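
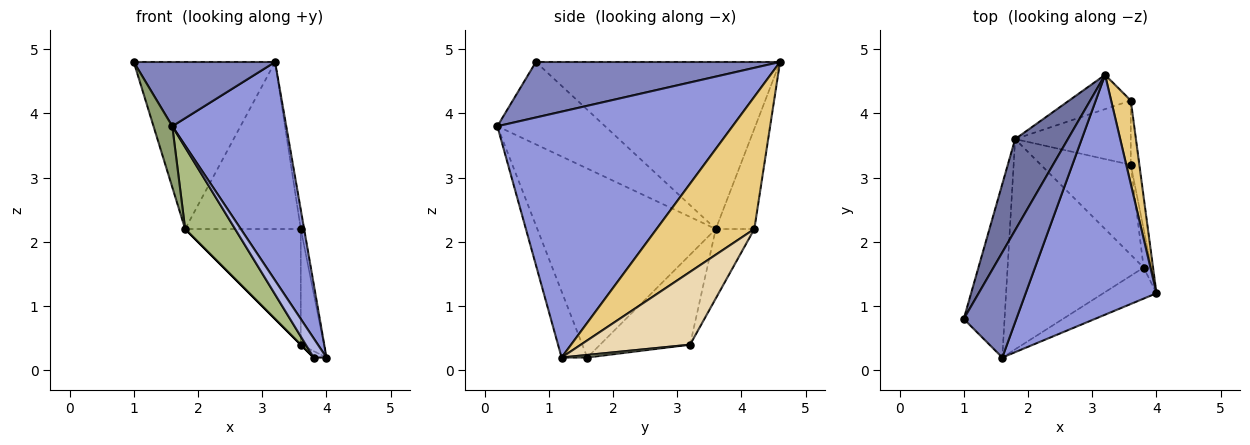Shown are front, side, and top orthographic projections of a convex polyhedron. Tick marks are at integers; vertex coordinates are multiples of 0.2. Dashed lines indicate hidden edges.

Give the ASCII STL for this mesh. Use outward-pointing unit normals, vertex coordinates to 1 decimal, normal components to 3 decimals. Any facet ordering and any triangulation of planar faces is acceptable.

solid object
 facet normal -0.835 0.483 0.264
  outer loop
   vertex 1.8 3.6 2.2
   vertex 1.0 0.8 4.8
   vertex 3.2 4.6 4.8
  endloop
 endfacet
 facet normal 0.669 -0.387 0.634
  outer loop
   vertex 1.6 0.2 3.8
   vertex 3.2 4.6 4.8
   vertex 1.0 0.8 4.8
  endloop
 endfacet
 facet normal 0.812 -0.393 0.432
  outer loop
   vertex 1.6 0.2 3.8
   vertex 4.0 1.2 0.2
   vertex 3.2 4.6 4.8
  endloop
 endfacet
 facet normal -0.726 -0.363 -0.585
  outer loop
   vertex 1.6 0.2 3.8
   vertex 3.8 1.6 0.2
   vertex 4.0 1.2 0.2
  endloop
 endfacet
 facet normal -0.885 -0.154 -0.439
  outer loop
   vertex 1.6 0.2 3.8
   vertex 1.0 0.8 4.8
   vertex 1.8 3.6 2.2
  endloop
 endfacet
 facet normal -0.791 -0.222 -0.570
  outer loop
   vertex 1.6 0.2 3.8
   vertex 1.8 3.6 2.2
   vertex 3.8 1.6 0.2
  endloop
 endfacet
 facet normal -0.707 0.000 -0.707
  outer loop
   vertex 3.6 3.2 0.4
   vertex 3.8 1.6 0.2
   vertex 1.8 3.6 2.2
  endloop
 endfacet
 facet normal 0.312 0.156 -0.937
  outer loop
   vertex 3.6 3.2 0.4
   vertex 4.0 1.2 0.2
   vertex 3.8 1.6 0.2
  endloop
 endfacet
 facet normal -0.310 0.931 -0.191
  outer loop
   vertex 3.6 4.2 2.2
   vertex 1.8 3.6 2.2
   vertex 3.2 4.6 4.8
  endloop
 endfacet
 facet normal -0.280 0.839 -0.466
  outer loop
   vertex 3.6 4.2 2.2
   vertex 3.6 3.2 0.4
   vertex 1.8 3.6 2.2
  endloop
 endfacet
 facet normal 0.989 0.034 0.147
  outer loop
   vertex 3.6 4.2 2.2
   vertex 3.2 4.6 4.8
   vertex 4.0 1.2 0.2
  endloop
 endfacet
 facet normal 0.972 0.206 -0.114
  outer loop
   vertex 3.6 4.2 2.2
   vertex 4.0 1.2 0.2
   vertex 3.6 3.2 0.4
  endloop
 endfacet
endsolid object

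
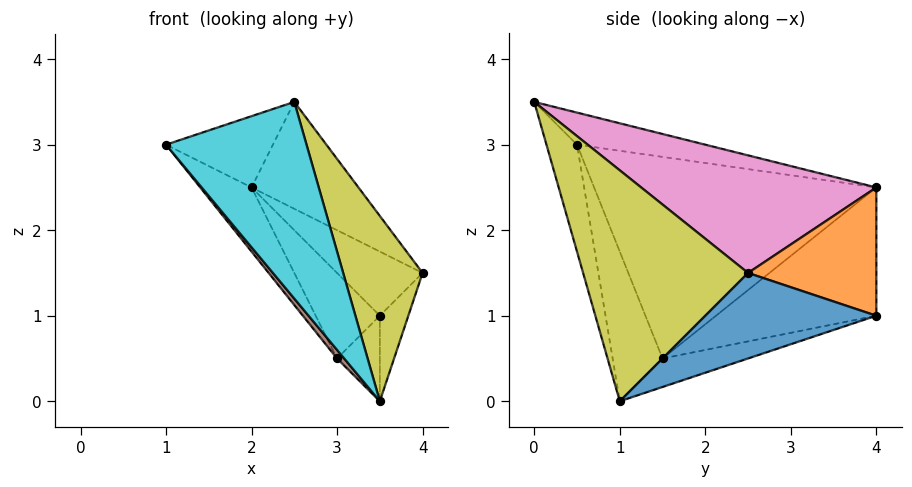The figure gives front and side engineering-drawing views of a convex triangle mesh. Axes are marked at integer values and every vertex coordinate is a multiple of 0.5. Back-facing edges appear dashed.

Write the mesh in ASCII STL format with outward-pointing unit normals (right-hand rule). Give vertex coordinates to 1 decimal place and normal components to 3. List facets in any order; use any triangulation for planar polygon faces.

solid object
 facet normal 0.885 0.147 -0.442
  outer loop
   vertex 3.5 1.0 0.0
   vertex 3.5 4.0 1.0
   vertex 4.0 2.5 1.5
  endloop
 endfacet
 facet normal 0.640 0.426 0.640
  outer loop
   vertex 2.0 4.0 2.5
   vertex 4.0 2.5 1.5
   vertex 3.5 4.0 1.0
  endloop
 endfacet
 facet normal -0.535 0.267 -0.802
  outer loop
   vertex 3.0 1.5 0.5
   vertex 3.5 4.0 1.0
   vertex 3.5 1.0 0.0
  endloop
 endfacet
 facet normal -0.680 0.272 -0.680
  outer loop
   vertex 3.0 1.5 0.5
   vertex 2.0 4.0 2.5
   vertex 3.5 4.0 1.0
  endloop
 endfacet
 facet normal -0.800 0.145 -0.582
  outer loop
   vertex 3.0 1.5 0.5
   vertex 1.0 0.5 3.0
   vertex 2.0 4.0 2.5
  endloop
 endfacet
 facet normal -0.755 -0.108 -0.647
  outer loop
   vertex 3.0 1.5 0.5
   vertex 3.5 1.0 0.0
   vertex 1.0 0.5 3.0
  endloop
 endfacet
 facet normal 0.583 0.265 0.768
  outer loop
   vertex 2.5 0.0 3.5
   vertex 4.0 2.5 1.5
   vertex 2.0 4.0 2.5
  endloop
 endfacet
 facet normal -0.247 0.206 0.947
  outer loop
   vertex 2.5 0.0 3.5
   vertex 2.0 4.0 2.5
   vertex 1.0 0.5 3.0
  endloop
 endfacet
 facet normal 0.893 -0.430 0.132
  outer loop
   vertex 2.5 0.0 3.5
   vertex 3.5 1.0 0.0
   vertex 4.0 2.5 1.5
  endloop
 endfacet
 facet normal -0.201 -0.925 -0.322
  outer loop
   vertex 2.5 0.0 3.5
   vertex 1.0 0.5 3.0
   vertex 3.5 1.0 0.0
  endloop
 endfacet
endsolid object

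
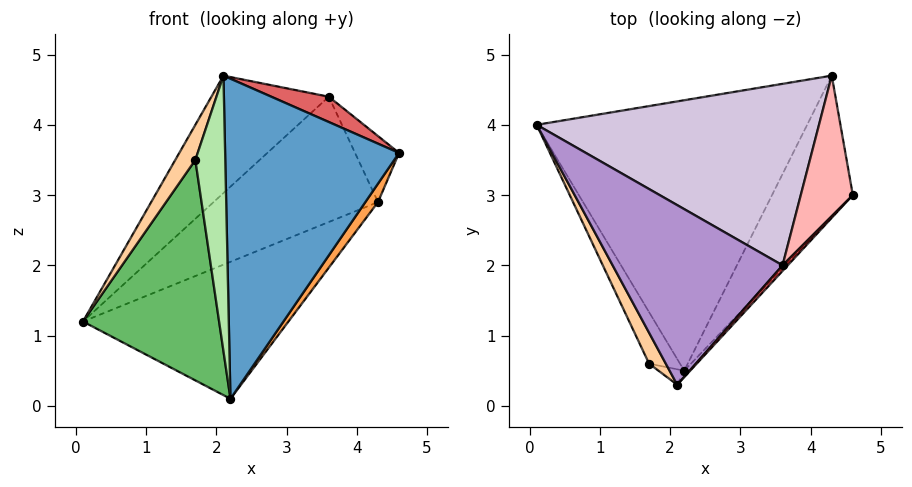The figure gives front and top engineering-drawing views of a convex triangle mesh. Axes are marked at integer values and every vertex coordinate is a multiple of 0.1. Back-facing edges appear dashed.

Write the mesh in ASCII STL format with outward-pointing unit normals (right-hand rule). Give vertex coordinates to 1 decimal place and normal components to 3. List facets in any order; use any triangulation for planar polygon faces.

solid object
 facet normal 0.731 -0.682 -0.014
  outer loop
   vertex 2.2 0.5 0.1
   vertex 4.6 3.0 3.6
   vertex 2.1 0.3 4.7
  endloop
 endfacet
 facet normal 0.275 0.434 -0.858
  outer loop
   vertex 4.3 4.7 2.9
   vertex 2.2 0.5 0.1
   vertex 0.1 4.0 1.2
  endloop
 endfacet
 facet normal 0.845 -0.069 -0.530
  outer loop
   vertex 4.3 4.7 2.9
   vertex 4.6 3.0 3.6
   vertex 2.2 0.5 0.1
  endloop
 endfacet
 facet normal -0.931 -0.275 0.242
  outer loop
   vertex 1.7 0.6 3.5
   vertex 2.1 0.3 4.7
   vertex 0.1 4.0 1.2
  endloop
 endfacet
 facet normal -0.867 -0.485 -0.113
  outer loop
   vertex 1.7 0.6 3.5
   vertex 0.1 4.0 1.2
   vertex 2.2 0.5 0.1
  endloop
 endfacet
 facet normal -0.502 -0.863 -0.048
  outer loop
   vertex 1.7 0.6 3.5
   vertex 2.2 0.5 0.1
   vertex 2.1 0.3 4.7
  endloop
 endfacet
 facet normal 0.755 -0.641 0.142
  outer loop
   vertex 3.6 2.0 4.4
   vertex 2.1 0.3 4.7
   vertex 4.6 3.0 3.6
  endloop
 endfacet
 facet normal 0.286 0.408 0.867
  outer loop
   vertex 3.6 2.0 4.4
   vertex 4.6 3.0 3.6
   vertex 4.3 4.7 2.9
  endloop
 endfacet
 facet normal -0.412 0.498 0.763
  outer loop
   vertex 3.6 2.0 4.4
   vertex 0.1 4.0 1.2
   vertex 2.1 0.3 4.7
  endloop
 endfacet
 facet normal -0.393 0.522 0.757
  outer loop
   vertex 3.6 2.0 4.4
   vertex 4.3 4.7 2.9
   vertex 0.1 4.0 1.2
  endloop
 endfacet
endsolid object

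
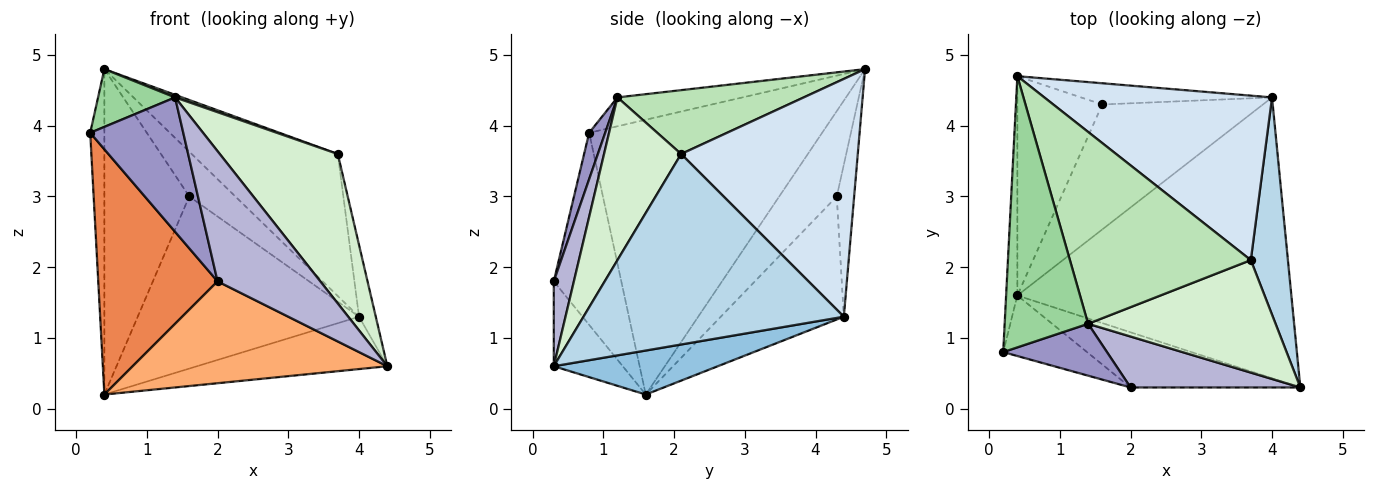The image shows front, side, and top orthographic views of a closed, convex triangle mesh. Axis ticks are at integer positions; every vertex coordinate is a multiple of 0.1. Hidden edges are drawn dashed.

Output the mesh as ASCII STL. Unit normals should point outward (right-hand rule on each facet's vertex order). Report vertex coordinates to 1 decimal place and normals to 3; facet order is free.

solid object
 facet normal -0.997 0.061 -0.041
  outer loop
   vertex 0.4 1.6 0.2
   vertex 0.2 0.8 3.9
   vertex 0.4 4.7 4.8
  endloop
 endfacet
 facet normal 0.156 0.181 -0.971
  outer loop
   vertex 4.0 4.4 1.3
   vertex 4.4 0.3 0.6
   vertex 0.4 1.6 0.2
  endloop
 endfacet
 facet normal 0.980 0.063 0.191
  outer loop
   vertex 3.7 2.1 3.6
   vertex 4.4 0.3 0.6
   vertex 4.0 4.4 1.3
  endloop
 endfacet
 facet normal 0.620 0.513 0.594
  outer loop
   vertex 3.7 2.1 3.6
   vertex 4.0 4.4 1.3
   vertex 0.4 4.7 4.8
  endloop
 endfacet
 facet normal -0.481 -0.851 -0.210
  outer loop
   vertex 2.0 0.3 1.8
   vertex 0.2 0.8 3.9
   vertex 0.4 1.6 0.2
  endloop
 endfacet
 facet normal -0.232 -0.855 -0.463
  outer loop
   vertex 2.0 0.3 1.8
   vertex 0.4 1.6 0.2
   vertex 4.4 0.3 0.6
  endloop
 endfacet
 facet normal -0.490 0.723 -0.487
  outer loop
   vertex 1.6 4.3 3.0
   vertex 0.4 1.6 0.2
   vertex 0.4 4.7 4.8
  endloop
 endfacet
 facet normal -0.323 0.855 -0.405
  outer loop
   vertex 1.6 4.3 3.0
   vertex 0.4 4.7 4.8
   vertex 4.0 4.4 1.3
  endloop
 endfacet
 facet normal -0.410 0.738 -0.536
  outer loop
   vertex 1.6 4.3 3.0
   vertex 4.0 4.4 1.3
   vertex 0.4 1.6 0.2
  endloop
 endfacet
 facet normal -0.320 -0.197 0.927
  outer loop
   vertex 1.4 1.2 4.4
   vertex 0.4 4.7 4.8
   vertex 0.2 0.8 3.9
  endloop
 endfacet
 facet normal 0.333 -0.013 0.943
  outer loop
   vertex 1.4 1.2 4.4
   vertex 3.7 2.1 3.6
   vertex 0.4 4.7 4.8
  endloop
 endfacet
 facet normal 0.463 -0.708 0.533
  outer loop
   vertex 1.4 1.2 4.4
   vertex 4.4 0.3 0.6
   vertex 3.7 2.1 3.6
  endloop
 endfacet
 facet normal 0.159 -0.921 0.356
  outer loop
   vertex 1.4 1.2 4.4
   vertex 0.2 0.8 3.9
   vertex 2.0 0.3 1.8
  endloop
 endfacet
 facet normal 0.179 -0.916 0.358
  outer loop
   vertex 1.4 1.2 4.4
   vertex 2.0 0.3 1.8
   vertex 4.4 0.3 0.6
  endloop
 endfacet
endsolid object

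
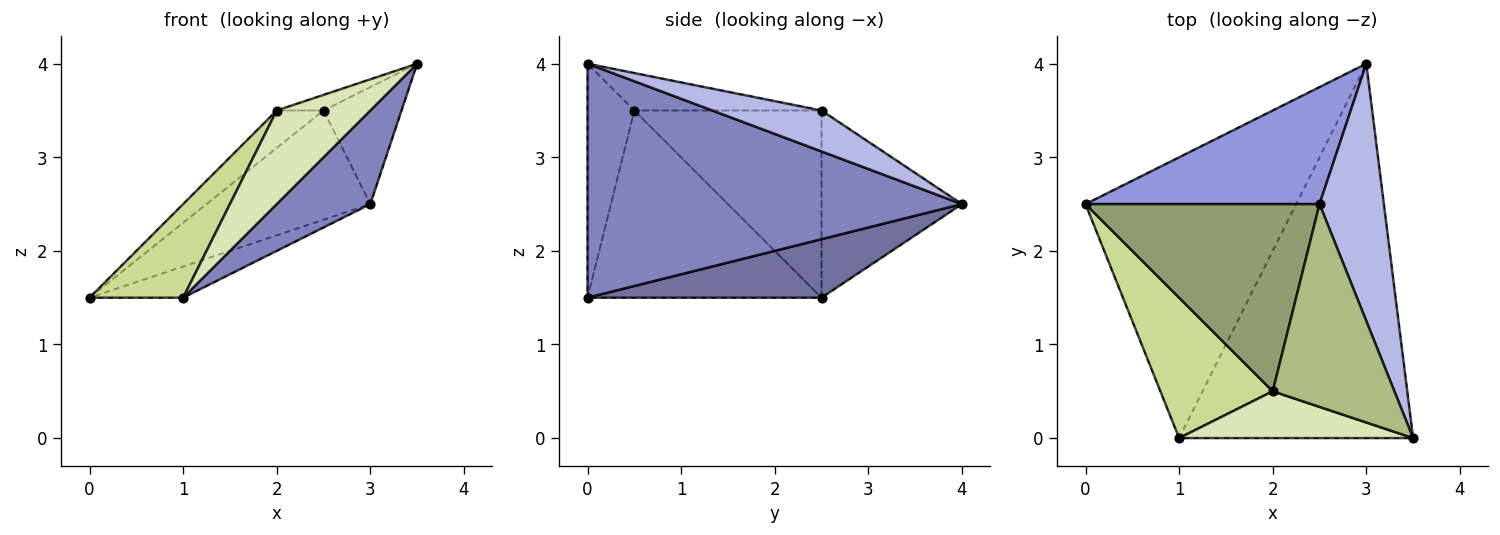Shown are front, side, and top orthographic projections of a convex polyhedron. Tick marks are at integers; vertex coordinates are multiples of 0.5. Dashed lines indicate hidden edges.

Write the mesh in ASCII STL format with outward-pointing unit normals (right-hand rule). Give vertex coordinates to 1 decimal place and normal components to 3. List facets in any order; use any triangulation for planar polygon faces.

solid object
 facet normal 0.266 0.106 -0.958
  outer loop
   vertex 1.0 0.0 1.5
   vertex 0.0 2.5 1.5
   vertex 3.0 4.0 2.5
  endloop
 endfacet
 facet normal 0.696 -0.174 -0.696
  outer loop
   vertex 1.0 0.0 1.5
   vertex 3.0 4.0 2.5
   vertex 3.5 0.0 4.0
  endloop
 endfacet
 facet normal -0.505 0.589 0.631
  outer loop
   vertex 2.5 2.5 3.5
   vertex 3.0 4.0 2.5
   vertex 0.0 2.5 1.5
  endloop
 endfacet
 facet normal 0.501 0.358 0.788
  outer loop
   vertex 2.5 2.5 3.5
   vertex 3.5 0.0 4.0
   vertex 3.0 4.0 2.5
  endloop
 endfacet
 facet normal -0.617 0.154 0.772
  outer loop
   vertex 2.0 0.5 3.5
   vertex 2.5 2.5 3.5
   vertex 0.0 2.5 1.5
  endloop
 endfacet
 facet normal -0.293 0.073 0.953
  outer loop
   vertex 2.0 0.5 3.5
   vertex 3.5 0.0 4.0
   vertex 2.5 2.5 3.5
  endloop
 endfacet
 facet normal -0.811 -0.324 0.487
  outer loop
   vertex 2.0 0.5 3.5
   vertex 0.0 2.5 1.5
   vertex 1.0 0.0 1.5
  endloop
 endfacet
 facet normal -0.408 -0.816 0.408
  outer loop
   vertex 2.0 0.5 3.5
   vertex 1.0 0.0 1.5
   vertex 3.5 0.0 4.0
  endloop
 endfacet
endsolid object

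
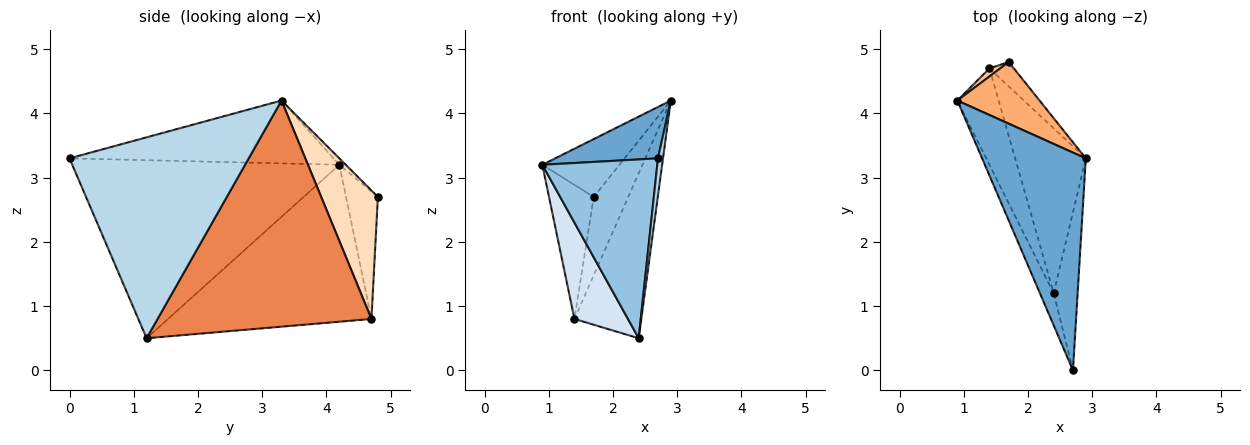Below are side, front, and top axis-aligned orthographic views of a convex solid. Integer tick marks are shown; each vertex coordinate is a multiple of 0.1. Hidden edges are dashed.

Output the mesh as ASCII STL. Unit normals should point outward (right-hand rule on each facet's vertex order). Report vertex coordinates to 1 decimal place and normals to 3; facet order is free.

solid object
 facet normal -0.508 -0.198 0.838
  outer loop
   vertex 2.7 0.0 3.3
   vertex 2.9 3.3 4.2
   vertex 0.9 4.2 3.2
  endloop
 endfacet
 facet normal -0.916 -0.394 -0.071
  outer loop
   vertex 2.4 1.2 0.5
   vertex 2.7 0.0 3.3
   vertex 0.9 4.2 3.2
  endloop
 endfacet
 facet normal 0.993 -0.028 -0.118
  outer loop
   vertex 2.4 1.2 0.5
   vertex 2.9 3.3 4.2
   vertex 2.7 0.0 3.3
  endloop
 endfacet
 facet normal -0.937 -0.247 -0.247
  outer loop
   vertex 1.4 4.7 0.8
   vertex 2.4 1.2 0.5
   vertex 0.9 4.2 3.2
  endloop
 endfacet
 facet normal 0.915 0.286 -0.286
  outer loop
   vertex 1.4 4.7 0.8
   vertex 2.9 3.3 4.2
   vertex 2.4 1.2 0.5
  endloop
 endfacet
 facet normal -0.057 0.683 0.728
  outer loop
   vertex 1.7 4.8 2.7
   vertex 0.9 4.2 3.2
   vertex 2.9 3.3 4.2
  endloop
 endfacet
 facet normal -0.580 0.813 0.049
  outer loop
   vertex 1.7 4.8 2.7
   vertex 1.4 4.7 0.8
   vertex 0.9 4.2 3.2
  endloop
 endfacet
 facet normal 0.843 0.514 -0.160
  outer loop
   vertex 1.7 4.8 2.7
   vertex 2.9 3.3 4.2
   vertex 1.4 4.7 0.8
  endloop
 endfacet
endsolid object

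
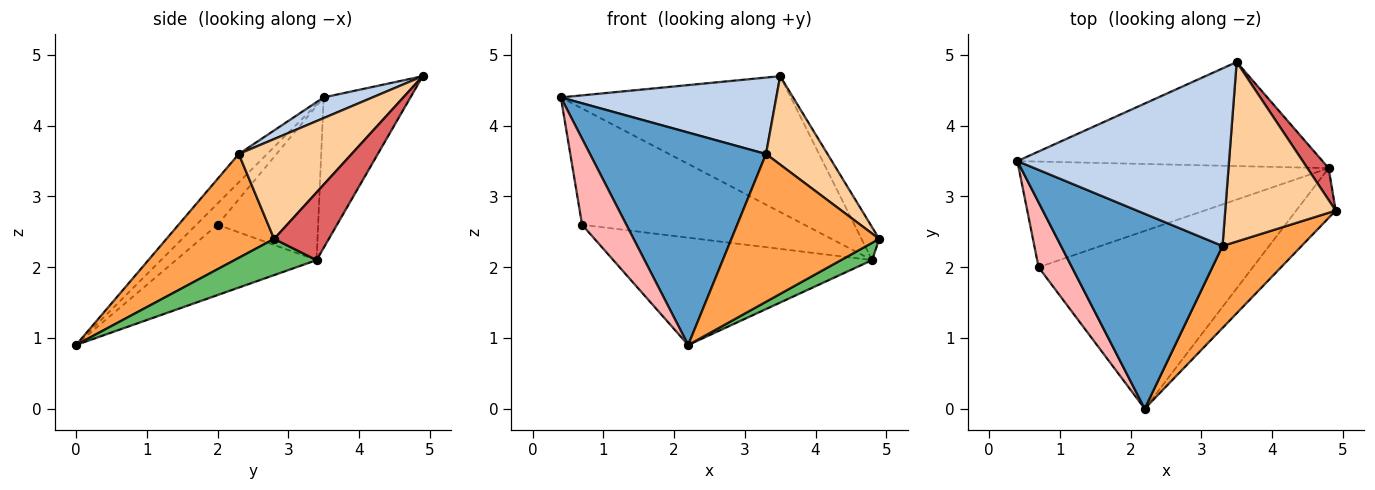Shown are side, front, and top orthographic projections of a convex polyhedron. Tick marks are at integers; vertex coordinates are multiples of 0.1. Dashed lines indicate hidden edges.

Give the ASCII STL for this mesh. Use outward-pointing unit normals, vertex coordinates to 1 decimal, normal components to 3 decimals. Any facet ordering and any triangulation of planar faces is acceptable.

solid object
 facet normal -0.118 -0.732 0.671
  outer loop
   vertex 3.3 2.3 3.6
   vertex 0.4 3.5 4.4
   vertex 2.2 0.0 0.9
  endloop
 endfacet
 facet normal 0.089 -0.394 0.915
  outer loop
   vertex 3.3 2.3 3.6
   vertex 3.5 4.9 4.7
   vertex 0.4 3.5 4.4
  endloop
 endfacet
 facet normal 0.537 -0.737 0.409
  outer loop
   vertex 3.3 2.3 3.6
   vertex 2.2 0.0 0.9
   vertex 4.9 2.8 2.4
  endloop
 endfacet
 facet normal 0.630 -0.343 0.697
  outer loop
   vertex 3.3 2.3 3.6
   vertex 4.9 2.8 2.4
   vertex 3.5 4.9 4.7
  endloop
 endfacet
 facet normal 0.654 -0.248 -0.714
  outer loop
   vertex 4.8 3.4 2.1
   vertex 4.9 2.8 2.4
   vertex 2.2 0.0 0.9
  endloop
 endfacet
 facet normal -0.287 0.761 -0.582
  outer loop
   vertex 4.8 3.4 2.1
   vertex 0.4 3.5 4.4
   vertex 3.5 4.9 4.7
  endloop
 endfacet
 facet normal 0.912 0.295 0.286
  outer loop
   vertex 4.8 3.4 2.1
   vertex 3.5 4.9 4.7
   vertex 4.9 2.8 2.4
  endloop
 endfacet
 facet normal -0.358 -0.746 0.562
  outer loop
   vertex 0.7 2.0 2.6
   vertex 2.2 0.0 0.9
   vertex 0.4 3.5 4.4
  endloop
 endfacet
 facet normal -0.317 0.702 -0.638
  outer loop
   vertex 0.7 2.0 2.6
   vertex 0.4 3.5 4.4
   vertex 4.8 3.4 2.1
  endloop
 endfacet
 facet normal -0.270 0.498 -0.824
  outer loop
   vertex 0.7 2.0 2.6
   vertex 4.8 3.4 2.1
   vertex 2.2 0.0 0.9
  endloop
 endfacet
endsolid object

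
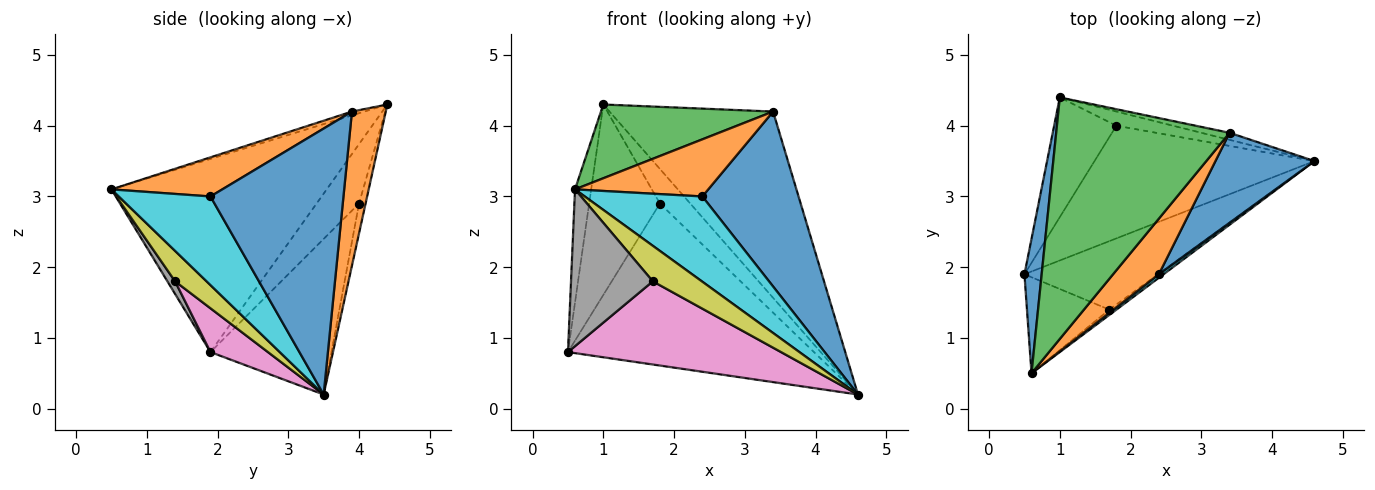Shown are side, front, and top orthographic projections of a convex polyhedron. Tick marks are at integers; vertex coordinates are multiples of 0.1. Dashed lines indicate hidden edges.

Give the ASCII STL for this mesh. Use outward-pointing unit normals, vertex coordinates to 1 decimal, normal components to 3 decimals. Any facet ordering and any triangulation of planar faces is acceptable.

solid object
 facet normal -0.993 0.075 0.089
  outer loop
   vertex 0.6 0.5 3.1
   vertex 1.0 4.4 4.3
   vertex 0.5 1.9 0.8
  endloop
 endfacet
 facet normal 0.202 0.979 -0.037
  outer loop
   vertex 3.4 3.9 4.2
   vertex 4.6 3.5 0.2
   vertex 1.0 4.4 4.3
  endloop
 endfacet
 facet normal -0.021 -0.292 0.956
  outer loop
   vertex 3.4 3.9 4.2
   vertex 1.0 4.4 4.3
   vertex 0.6 0.5 3.1
  endloop
 endfacet
 facet normal -0.375 0.761 -0.529
  outer loop
   vertex 1.8 4.0 2.9
   vertex 4.6 3.5 0.2
   vertex 0.5 1.9 0.8
  endloop
 endfacet
 facet normal -0.453 0.755 -0.474
  outer loop
   vertex 1.8 4.0 2.9
   vertex 0.5 1.9 0.8
   vertex 1.0 4.4 4.3
  endloop
 endfacet
 facet normal -0.196 0.908 -0.371
  outer loop
   vertex 1.8 4.0 2.9
   vertex 1.0 4.4 4.3
   vertex 4.6 3.5 0.2
  endloop
 endfacet
 facet normal 0.204 -0.756 -0.622
  outer loop
   vertex 1.7 1.4 1.8
   vertex 0.5 1.9 0.8
   vertex 4.6 3.5 0.2
  endloop
 endfacet
 facet normal 0.080 -0.850 -0.521
  outer loop
   vertex 1.7 1.4 1.8
   vertex 0.6 0.5 3.1
   vertex 0.5 1.9 0.8
  endloop
 endfacet
 facet normal 0.536 -0.835 -0.125
  outer loop
   vertex 1.7 1.4 1.8
   vertex 4.6 3.5 0.2
   vertex 0.6 0.5 3.1
  endloop
 endfacet
 facet normal 0.615 -0.788 0.033
  outer loop
   vertex 2.4 1.9 3.0
   vertex 0.6 0.5 3.1
   vertex 4.6 3.5 0.2
  endloop
 endfacet
 facet normal 0.776 -0.561 0.289
  outer loop
   vertex 2.4 1.9 3.0
   vertex 4.6 3.5 0.2
   vertex 3.4 3.9 4.2
  endloop
 endfacet
 facet normal 0.512 -0.616 0.599
  outer loop
   vertex 2.4 1.9 3.0
   vertex 3.4 3.9 4.2
   vertex 0.6 0.5 3.1
  endloop
 endfacet
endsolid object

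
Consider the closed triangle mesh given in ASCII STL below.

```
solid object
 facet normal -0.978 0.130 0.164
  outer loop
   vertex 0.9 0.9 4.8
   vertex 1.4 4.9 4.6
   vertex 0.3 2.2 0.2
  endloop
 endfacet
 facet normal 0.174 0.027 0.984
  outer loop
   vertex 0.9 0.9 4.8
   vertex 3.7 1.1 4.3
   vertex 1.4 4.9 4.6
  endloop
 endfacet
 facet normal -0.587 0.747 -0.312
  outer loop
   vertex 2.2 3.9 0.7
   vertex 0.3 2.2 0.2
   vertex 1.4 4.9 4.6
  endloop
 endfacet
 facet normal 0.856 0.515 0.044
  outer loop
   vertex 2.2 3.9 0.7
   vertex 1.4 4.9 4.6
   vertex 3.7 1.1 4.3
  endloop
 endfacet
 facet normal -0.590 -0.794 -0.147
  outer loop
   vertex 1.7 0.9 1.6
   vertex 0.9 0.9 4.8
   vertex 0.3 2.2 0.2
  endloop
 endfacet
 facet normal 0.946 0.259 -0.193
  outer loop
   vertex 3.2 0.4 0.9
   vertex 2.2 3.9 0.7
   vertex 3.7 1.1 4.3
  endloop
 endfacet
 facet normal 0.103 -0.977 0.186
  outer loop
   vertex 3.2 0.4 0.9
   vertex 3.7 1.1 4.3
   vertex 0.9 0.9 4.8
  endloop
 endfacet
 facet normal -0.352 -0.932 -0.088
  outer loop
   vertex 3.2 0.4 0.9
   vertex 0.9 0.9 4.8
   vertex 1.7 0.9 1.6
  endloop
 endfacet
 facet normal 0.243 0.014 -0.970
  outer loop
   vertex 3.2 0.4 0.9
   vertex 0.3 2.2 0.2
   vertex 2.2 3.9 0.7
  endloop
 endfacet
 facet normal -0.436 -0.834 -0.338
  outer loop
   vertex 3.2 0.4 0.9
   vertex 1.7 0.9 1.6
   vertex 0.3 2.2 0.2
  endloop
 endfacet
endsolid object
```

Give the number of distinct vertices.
7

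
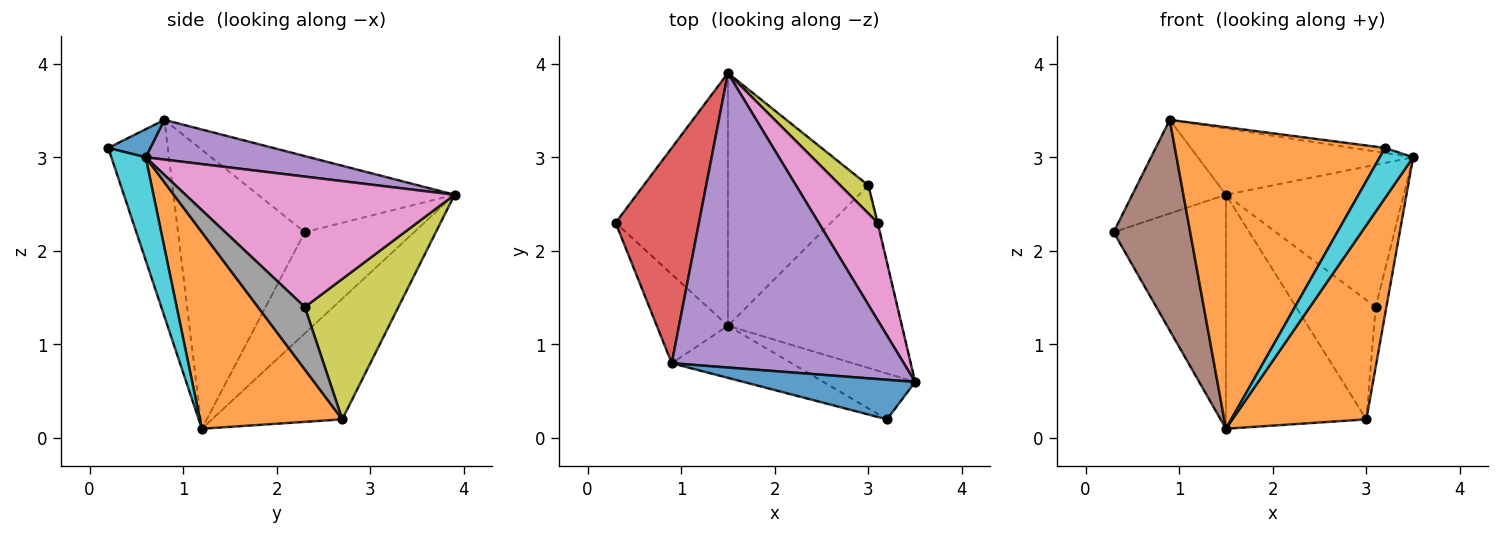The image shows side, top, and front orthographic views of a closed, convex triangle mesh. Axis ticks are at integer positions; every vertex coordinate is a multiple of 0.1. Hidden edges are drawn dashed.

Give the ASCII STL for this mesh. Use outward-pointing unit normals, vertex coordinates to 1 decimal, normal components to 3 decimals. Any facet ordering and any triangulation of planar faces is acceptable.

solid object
 facet normal -0.552 0.567 -0.612
  outer loop
   vertex 1.5 1.2 0.1
   vertex 0.3 2.3 2.2
   vertex 1.5 3.9 2.6
  endloop
 endfacet
 facet normal 0.612 -0.576 -0.541
  outer loop
   vertex 3.0 2.7 0.2
   vertex 3.5 0.6 3.0
   vertex 1.5 1.2 0.1
  endloop
 endfacet
 facet normal -0.533 0.575 -0.621
  outer loop
   vertex 3.0 2.7 0.2
   vertex 1.5 1.2 0.1
   vertex 1.5 3.9 2.6
  endloop
 endfacet
 facet normal -0.642 0.306 0.703
  outer loop
   vertex 0.9 0.8 3.4
   vertex 1.5 3.9 2.6
   vertex 0.3 2.3 2.2
  endloop
 endfacet
 facet normal 0.165 0.216 0.962
  outer loop
   vertex 0.9 0.8 3.4
   vertex 3.5 0.6 3.0
   vertex 1.5 3.9 2.6
  endloop
 endfacet
 facet normal -0.836 -0.505 -0.213
  outer loop
   vertex 0.9 0.8 3.4
   vertex 0.3 2.3 2.2
   vertex 1.5 1.2 0.1
  endloop
 endfacet
 facet normal 0.781 0.516 0.353
  outer loop
   vertex 3.1 2.3 1.4
   vertex 1.5 3.9 2.6
   vertex 3.5 0.6 3.0
  endloop
 endfacet
 facet normal 0.975 0.223 -0.007
  outer loop
   vertex 3.1 2.3 1.4
   vertex 3.5 0.6 3.0
   vertex 3.0 2.7 0.2
  endloop
 endfacet
 facet normal 0.753 0.640 0.151
  outer loop
   vertex 3.1 2.3 1.4
   vertex 3.0 2.7 0.2
   vertex 1.5 3.9 2.6
  endloop
 endfacet
 facet normal 0.604 -0.588 -0.538
  outer loop
   vertex 3.2 0.2 3.1
   vertex 1.5 1.2 0.1
   vertex 3.5 0.6 3.0
  endloop
 endfacet
 facet normal 0.160 0.125 0.979
  outer loop
   vertex 3.2 0.2 3.1
   vertex 3.5 0.6 3.0
   vertex 0.9 0.8 3.4
  endloop
 endfacet
 facet normal -0.269 -0.949 -0.164
  outer loop
   vertex 3.2 0.2 3.1
   vertex 0.9 0.8 3.4
   vertex 1.5 1.2 0.1
  endloop
 endfacet
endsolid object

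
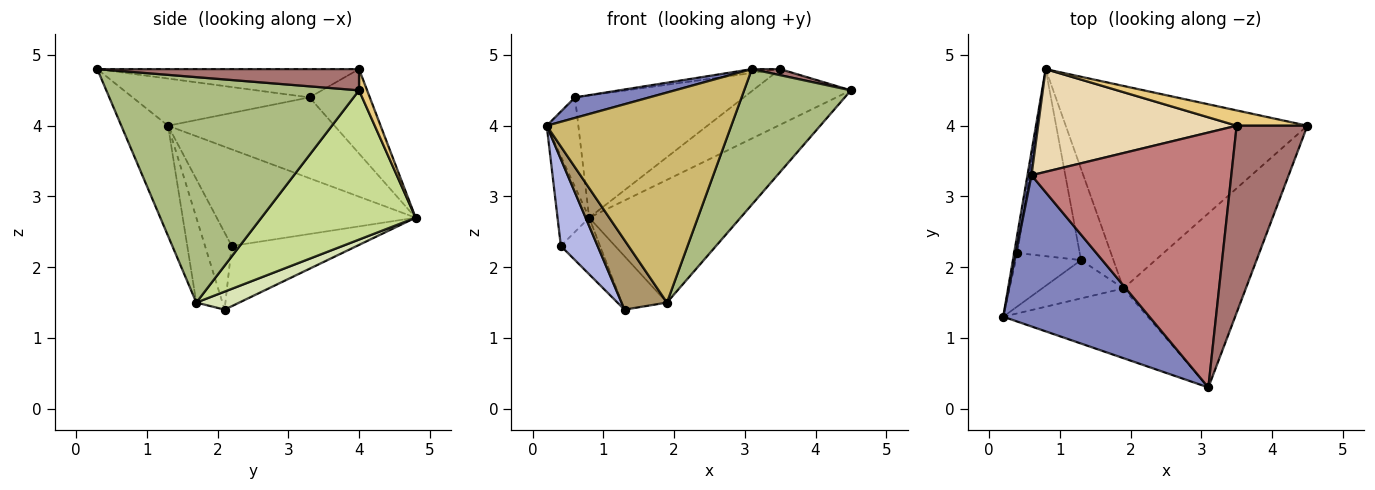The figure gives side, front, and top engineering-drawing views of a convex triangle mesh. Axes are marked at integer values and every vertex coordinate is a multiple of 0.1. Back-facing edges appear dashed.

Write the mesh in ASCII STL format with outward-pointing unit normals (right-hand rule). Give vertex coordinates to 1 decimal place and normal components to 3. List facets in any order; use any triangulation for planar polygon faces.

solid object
 facet normal -0.981 0.186 0.049
  outer loop
   vertex 0.6 3.3 4.4
   vertex 0.8 4.8 2.7
   vertex 0.2 1.3 4.0
  endloop
 endfacet
 facet normal -0.304 -0.128 0.944
  outer loop
   vertex 0.6 3.3 4.4
   vertex 0.2 1.3 4.0
   vertex 3.1 0.3 4.8
  endloop
 endfacet
 facet normal -0.987 0.157 -0.033
  outer loop
   vertex 0.4 2.2 2.3
   vertex 0.2 1.3 4.0
   vertex 0.8 4.8 2.7
  endloop
 endfacet
 facet normal -0.526 -0.725 -0.445
  outer loop
   vertex 0.4 2.2 2.3
   vertex 1.3 2.1 1.4
   vertex 0.2 1.3 4.0
  endloop
 endfacet
 facet normal -0.679 0.213 -0.703
  outer loop
   vertex 0.4 2.2 2.3
   vertex 0.8 4.8 2.7
   vertex 1.3 2.1 1.4
  endloop
 endfacet
 facet normal 0.824 -0.348 -0.447
  outer loop
   vertex 1.9 1.7 1.5
   vertex 4.5 4.0 4.5
   vertex 3.1 0.3 4.8
  endloop
 endfacet
 facet normal 0.467 0.458 -0.756
  outer loop
   vertex 1.9 1.7 1.5
   vertex 0.8 4.8 2.7
   vertex 4.5 4.0 4.5
  endloop
 endfacet
 facet normal 0.433 0.455 -0.778
  outer loop
   vertex 1.9 1.7 1.5
   vertex 1.3 2.1 1.4
   vertex 0.8 4.8 2.7
  endloop
 endfacet
 facet normal -0.450 -0.782 -0.431
  outer loop
   vertex 1.9 1.7 1.5
   vertex 0.2 1.3 4.0
   vertex 1.3 2.1 1.4
  endloop
 endfacet
 facet normal -0.234 -0.923 -0.307
  outer loop
   vertex 1.9 1.7 1.5
   vertex 3.1 0.3 4.8
   vertex 0.2 1.3 4.0
  endloop
 endfacet
 facet normal 0.079 0.961 0.264
  outer loop
   vertex 3.5 4.0 4.8
   vertex 4.5 4.0 4.5
   vertex 0.8 4.8 2.7
  endloop
 endfacet
 facet normal -0.264 0.738 0.621
  outer loop
   vertex 3.5 4.0 4.8
   vertex 0.8 4.8 2.7
   vertex 0.6 3.3 4.4
  endloop
 endfacet
 facet normal 0.287 -0.031 0.957
  outer loop
   vertex 3.5 4.0 4.8
   vertex 3.1 0.3 4.8
   vertex 4.5 4.0 4.5
  endloop
 endfacet
 facet normal -0.140 0.015 0.990
  outer loop
   vertex 3.5 4.0 4.8
   vertex 0.6 3.3 4.4
   vertex 3.1 0.3 4.8
  endloop
 endfacet
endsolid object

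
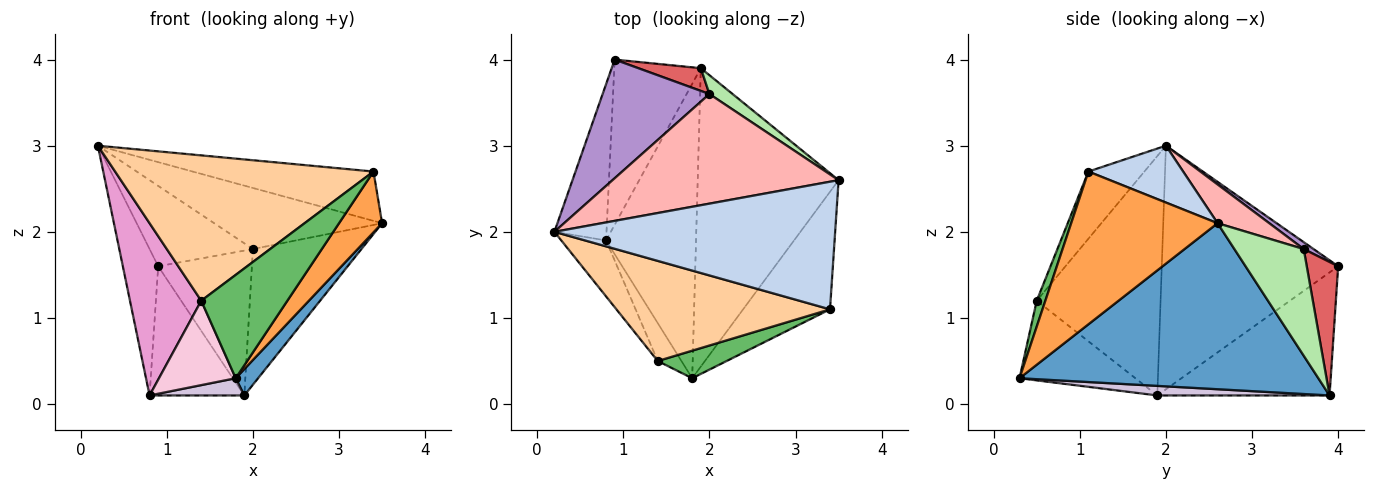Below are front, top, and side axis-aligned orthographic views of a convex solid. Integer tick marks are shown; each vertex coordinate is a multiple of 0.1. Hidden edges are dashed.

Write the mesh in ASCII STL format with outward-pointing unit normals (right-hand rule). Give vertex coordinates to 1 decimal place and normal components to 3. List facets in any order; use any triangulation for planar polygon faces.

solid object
 facet normal 0.761 -0.057 -0.646
  outer loop
   vertex 1.9 3.9 0.1
   vertex 3.5 2.6 2.1
   vertex 1.8 0.3 0.3
  endloop
 endfacet
 facet normal 0.186 0.354 0.917
  outer loop
   vertex 3.4 1.1 2.7
   vertex 3.5 2.6 2.1
   vertex 0.2 2.0 3.0
  endloop
 endfacet
 facet normal 0.842 -0.248 -0.479
  outer loop
   vertex 3.4 1.1 2.7
   vertex 1.8 0.3 0.3
   vertex 3.5 2.6 2.1
  endloop
 endfacet
 facet normal -0.176 -0.811 0.558
  outer loop
   vertex 1.4 0.5 1.2
   vertex 3.4 1.1 2.7
   vertex 0.2 2.0 3.0
  endloop
 endfacet
 facet normal 0.096 -0.962 0.256
  outer loop
   vertex 1.4 0.5 1.2
   vertex 1.8 0.3 0.3
   vertex 3.4 1.1 2.7
  endloop
 endfacet
 facet normal 0.535 0.837 0.116
  outer loop
   vertex 2.0 3.6 1.8
   vertex 3.5 2.6 2.1
   vertex 1.9 3.9 0.1
  endloop
 endfacet
 facet normal 0.314 0.938 0.147
  outer loop
   vertex 2.0 3.6 1.8
   vertex 1.9 3.9 0.1
   vertex 0.9 4.0 1.6
  endloop
 endfacet
 facet normal 0.148 0.481 0.864
  outer loop
   vertex 2.0 3.6 1.8
   vertex 0.2 2.0 3.0
   vertex 3.5 2.6 2.1
  endloop
 endfacet
 facet normal 0.053 0.560 0.827
  outer loop
   vertex 2.0 3.6 1.8
   vertex 0.9 4.0 1.6
   vertex 0.2 2.0 3.0
  endloop
 endfacet
 facet normal 0.106 -0.058 -0.993
  outer loop
   vertex 0.8 1.9 0.1
   vertex 1.9 3.9 0.1
   vertex 1.8 0.3 0.3
  endloop
 endfacet
 facet normal -0.746 0.410 -0.525
  outer loop
   vertex 0.8 1.9 0.1
   vertex 0.9 4.0 1.6
   vertex 1.9 3.9 0.1
  endloop
 endfacet
 facet normal -0.960 0.192 -0.205
  outer loop
   vertex 0.8 1.9 0.1
   vertex 0.2 2.0 3.0
   vertex 0.9 4.0 1.6
  endloop
 endfacet
 facet normal -0.856 -0.492 -0.160
  outer loop
   vertex 0.8 1.9 0.1
   vertex 1.4 0.5 1.2
   vertex 0.2 2.0 3.0
  endloop
 endfacet
 facet normal -0.809 -0.536 -0.241
  outer loop
   vertex 0.8 1.9 0.1
   vertex 1.8 0.3 0.3
   vertex 1.4 0.5 1.2
  endloop
 endfacet
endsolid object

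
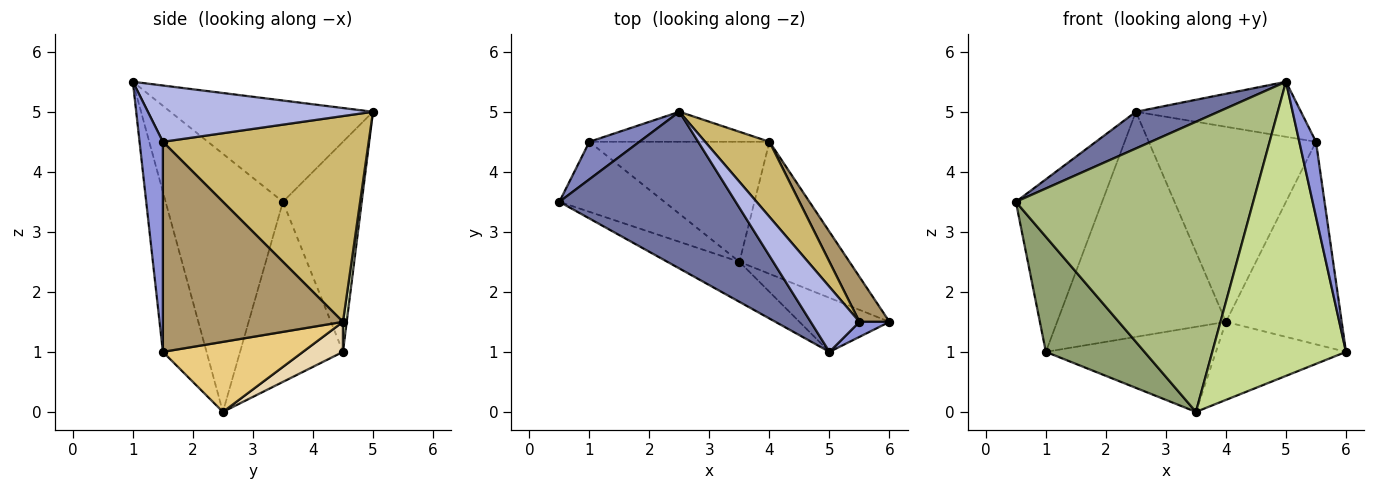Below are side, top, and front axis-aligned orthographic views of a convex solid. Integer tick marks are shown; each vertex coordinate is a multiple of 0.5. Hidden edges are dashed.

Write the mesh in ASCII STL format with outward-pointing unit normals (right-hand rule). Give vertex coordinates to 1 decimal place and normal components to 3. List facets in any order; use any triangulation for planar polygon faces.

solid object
 facet normal -0.488 -0.199 0.850
  outer loop
   vertex 5.0 1.0 5.5
   vertex 2.5 5.0 5.0
   vertex 0.5 3.5 3.5
  endloop
 endfacet
 facet normal -0.666 0.729 0.159
  outer loop
   vertex 1.0 4.5 1.0
   vertex 0.5 3.5 3.5
   vertex 2.5 5.0 5.0
  endloop
 endfacet
 facet normal 0.808 -0.577 0.115
  outer loop
   vertex 5.5 1.5 4.5
   vertex 5.0 1.0 5.5
   vertex 6.0 1.5 1.0
  endloop
 endfacet
 facet normal 0.661 0.485 0.573
  outer loop
   vertex 5.5 1.5 4.5
   vertex 2.5 5.0 5.0
   vertex 5.0 1.0 5.5
  endloop
 endfacet
 facet normal -0.665 -0.638 -0.388
  outer loop
   vertex 3.5 2.5 0.0
   vertex 0.5 3.5 3.5
   vertex 1.0 4.5 1.0
  endloop
 endfacet
 facet normal -0.440 -0.890 -0.123
  outer loop
   vertex 3.5 2.5 0.0
   vertex 5.0 1.0 5.5
   vertex 0.5 3.5 3.5
  endloop
 endfacet
 facet normal -0.306 -0.936 -0.172
  outer loop
   vertex 3.5 2.5 0.0
   vertex 6.0 1.5 1.0
   vertex 5.0 1.0 5.5
  endloop
 endfacet
 facet normal 0.022 0.991 -0.132
  outer loop
   vertex 4.0 4.5 1.5
   vertex 1.0 4.5 1.0
   vertex 2.5 5.0 5.0
  endloop
 endfacet
 facet normal 0.835 0.537 0.119
  outer loop
   vertex 4.0 4.5 1.5
   vertex 5.5 1.5 4.5
   vertex 6.0 1.5 1.0
  endloop
 endfacet
 facet normal 0.754 0.613 0.236
  outer loop
   vertex 4.0 4.5 1.5
   vertex 2.5 5.0 5.0
   vertex 5.5 1.5 4.5
  endloop
 endfacet
 facet normal 0.480 0.446 -0.755
  outer loop
   vertex 4.0 4.5 1.5
   vertex 6.0 1.5 1.0
   vertex 3.5 2.5 0.0
  endloop
 endfacet
 facet normal 0.135 0.573 -0.809
  outer loop
   vertex 4.0 4.5 1.5
   vertex 3.5 2.5 0.0
   vertex 1.0 4.5 1.0
  endloop
 endfacet
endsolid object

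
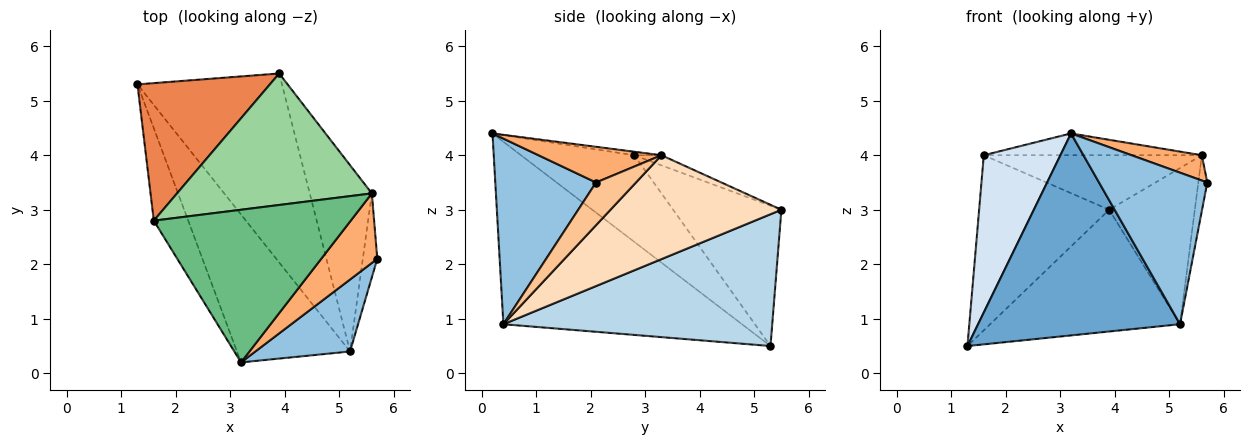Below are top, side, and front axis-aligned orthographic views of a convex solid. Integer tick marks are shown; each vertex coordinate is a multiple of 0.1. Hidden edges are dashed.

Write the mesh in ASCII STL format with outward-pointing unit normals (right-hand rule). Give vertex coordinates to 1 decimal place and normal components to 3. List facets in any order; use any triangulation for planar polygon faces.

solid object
 facet normal -0.690 -0.584 -0.428
  outer loop
   vertex 5.2 0.4 0.9
   vertex 3.2 0.2 4.4
   vertex 1.3 5.3 0.5
  endloop
 endfacet
 facet normal 0.644 -0.691 0.328
  outer loop
   vertex 5.2 0.4 0.9
   vertex 5.7 2.1 3.5
   vertex 3.2 0.2 4.4
  endloop
 endfacet
 facet normal 0.608 0.430 -0.667
  outer loop
   vertex 5.2 0.4 0.9
   vertex 1.3 5.3 0.5
   vertex 3.9 5.5 3.0
  endloop
 endfacet
 facet normal -0.787 -0.532 -0.313
  outer loop
   vertex 1.6 2.8 4.0
   vertex 1.3 5.3 0.5
   vertex 3.2 0.2 4.4
  endloop
 endfacet
 facet normal -0.548 0.658 0.517
  outer loop
   vertex 1.6 2.8 4.0
   vertex 3.9 5.5 3.0
   vertex 1.3 5.3 0.5
  endloop
 endfacet
 facet normal 0.513 -0.293 0.807
  outer loop
   vertex 5.6 3.3 4.0
   vertex 3.2 0.2 4.4
   vertex 5.7 2.1 3.5
  endloop
 endfacet
 facet normal 0.926 0.208 -0.314
  outer loop
   vertex 5.6 3.3 4.0
   vertex 5.7 2.1 3.5
   vertex 5.2 0.4 0.9
  endloop
 endfacet
 facet normal 0.789 0.395 -0.471
  outer loop
   vertex 5.6 3.3 4.0
   vertex 5.2 0.4 0.9
   vertex 3.9 5.5 3.0
  endloop
 endfacet
 facet normal -0.018 0.141 0.990
  outer loop
   vertex 5.6 3.3 4.0
   vertex 1.6 2.8 4.0
   vertex 3.2 0.2 4.4
  endloop
 endfacet
 facet normal -0.048 0.382 0.923
  outer loop
   vertex 5.6 3.3 4.0
   vertex 3.9 5.5 3.0
   vertex 1.6 2.8 4.0
  endloop
 endfacet
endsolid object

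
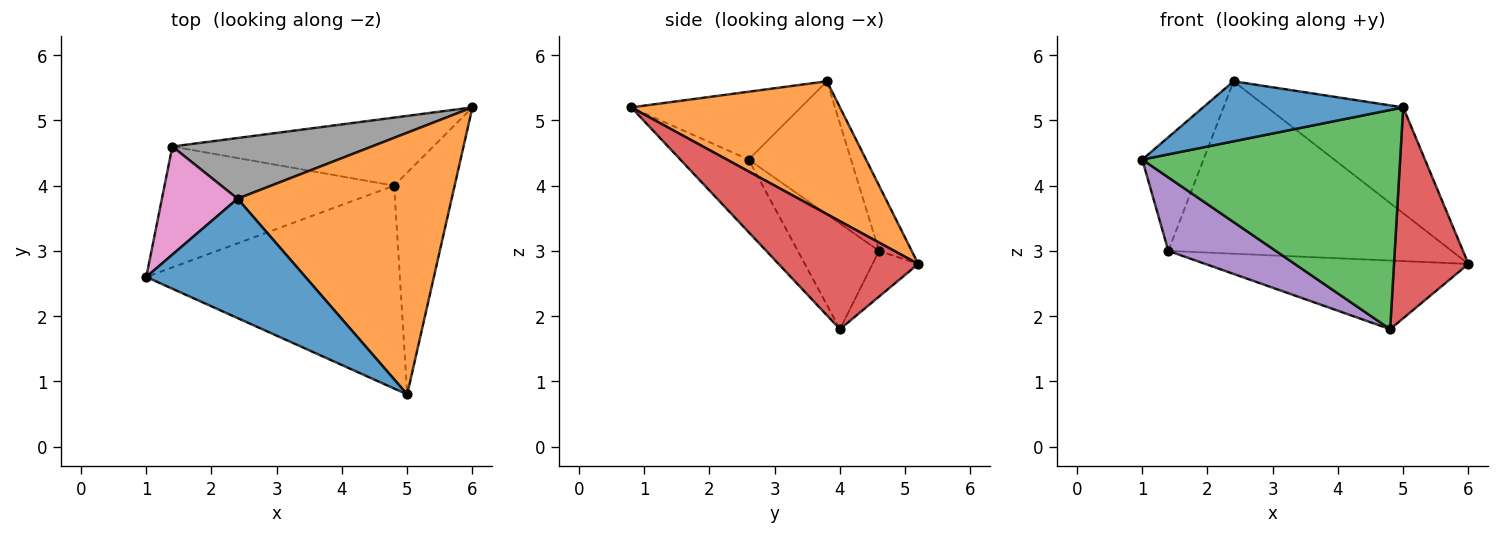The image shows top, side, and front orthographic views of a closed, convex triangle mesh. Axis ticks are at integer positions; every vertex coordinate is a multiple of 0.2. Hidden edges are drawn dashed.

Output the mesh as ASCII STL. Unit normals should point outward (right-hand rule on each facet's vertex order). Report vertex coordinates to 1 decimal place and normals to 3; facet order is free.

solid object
 facet normal -0.356 -0.420 0.835
  outer loop
   vertex 2.4 3.8 5.6
   vertex 1.0 2.6 4.4
   vertex 5.0 0.8 5.2
  endloop
 endfacet
 facet normal 0.499 0.325 0.804
  outer loop
   vertex 2.4 3.8 5.6
   vertex 5.0 0.8 5.2
   vertex 6.0 5.2 2.8
  endloop
 endfacet
 facet normal -0.191 -0.720 -0.667
  outer loop
   vertex 4.8 4.0 1.8
   vertex 5.0 0.8 5.2
   vertex 1.0 2.6 4.4
  endloop
 endfacet
 facet normal 0.791 -0.422 -0.443
  outer loop
   vertex 4.8 4.0 1.8
   vertex 6.0 5.2 2.8
   vertex 5.0 0.8 5.2
  endloop
 endfacet
 facet normal -0.366 -0.483 -0.795
  outer loop
   vertex 1.4 4.6 3.0
   vertex 4.8 4.0 1.8
   vertex 1.0 2.6 4.4
  endloop
 endfacet
 facet normal -0.122 0.705 -0.699
  outer loop
   vertex 1.4 4.6 3.0
   vertex 6.0 5.2 2.8
   vertex 4.8 4.0 1.8
  endloop
 endfacet
 facet normal -0.771 0.461 0.439
  outer loop
   vertex 1.4 4.6 3.0
   vertex 1.0 2.6 4.4
   vertex 2.4 3.8 5.6
  endloop
 endfacet
 facet normal -0.108 0.938 0.330
  outer loop
   vertex 1.4 4.6 3.0
   vertex 2.4 3.8 5.6
   vertex 6.0 5.2 2.8
  endloop
 endfacet
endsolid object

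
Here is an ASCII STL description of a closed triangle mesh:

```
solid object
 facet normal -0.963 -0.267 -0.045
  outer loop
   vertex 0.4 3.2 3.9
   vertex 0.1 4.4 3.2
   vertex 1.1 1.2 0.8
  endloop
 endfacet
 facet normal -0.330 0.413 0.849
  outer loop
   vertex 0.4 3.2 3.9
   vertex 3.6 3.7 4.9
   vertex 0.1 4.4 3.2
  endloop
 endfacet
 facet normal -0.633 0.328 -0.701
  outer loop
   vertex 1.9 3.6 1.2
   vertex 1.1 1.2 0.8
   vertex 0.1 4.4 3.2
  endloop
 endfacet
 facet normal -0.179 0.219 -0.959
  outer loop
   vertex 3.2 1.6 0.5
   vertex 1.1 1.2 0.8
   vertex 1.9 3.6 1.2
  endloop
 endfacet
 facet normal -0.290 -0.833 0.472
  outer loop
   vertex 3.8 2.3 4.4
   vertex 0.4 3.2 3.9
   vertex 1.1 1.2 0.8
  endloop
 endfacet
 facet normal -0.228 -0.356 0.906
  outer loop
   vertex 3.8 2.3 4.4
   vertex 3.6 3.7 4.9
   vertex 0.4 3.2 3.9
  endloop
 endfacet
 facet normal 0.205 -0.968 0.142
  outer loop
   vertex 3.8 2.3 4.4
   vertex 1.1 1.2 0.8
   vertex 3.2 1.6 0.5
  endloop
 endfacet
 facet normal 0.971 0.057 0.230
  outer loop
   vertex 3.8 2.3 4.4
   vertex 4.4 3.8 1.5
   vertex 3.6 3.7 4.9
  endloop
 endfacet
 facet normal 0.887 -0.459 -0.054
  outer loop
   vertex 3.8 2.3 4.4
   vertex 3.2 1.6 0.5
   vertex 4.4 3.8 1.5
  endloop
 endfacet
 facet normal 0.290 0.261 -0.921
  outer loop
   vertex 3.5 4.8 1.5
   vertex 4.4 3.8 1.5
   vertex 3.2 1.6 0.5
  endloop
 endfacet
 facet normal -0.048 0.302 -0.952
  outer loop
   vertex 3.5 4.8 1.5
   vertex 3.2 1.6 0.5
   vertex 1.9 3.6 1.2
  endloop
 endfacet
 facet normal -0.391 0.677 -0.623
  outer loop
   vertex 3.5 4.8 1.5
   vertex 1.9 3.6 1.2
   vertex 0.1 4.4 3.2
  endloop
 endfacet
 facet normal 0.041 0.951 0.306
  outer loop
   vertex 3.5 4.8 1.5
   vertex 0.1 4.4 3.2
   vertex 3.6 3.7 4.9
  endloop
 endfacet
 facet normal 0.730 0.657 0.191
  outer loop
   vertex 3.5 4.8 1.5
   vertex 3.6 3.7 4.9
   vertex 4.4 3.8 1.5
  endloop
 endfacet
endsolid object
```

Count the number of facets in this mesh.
14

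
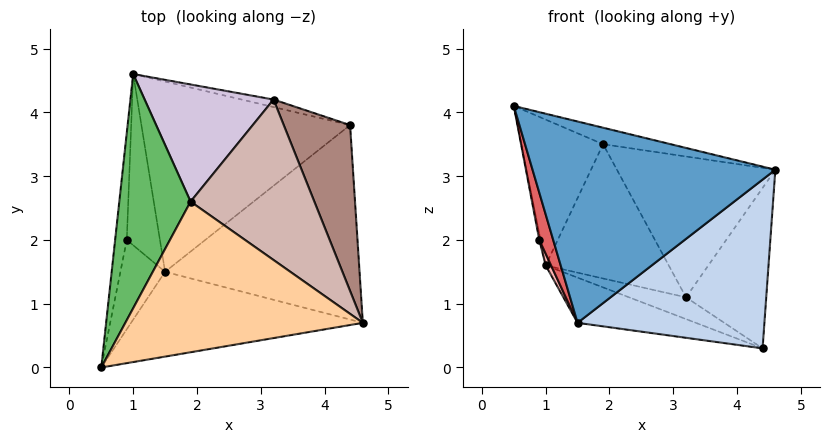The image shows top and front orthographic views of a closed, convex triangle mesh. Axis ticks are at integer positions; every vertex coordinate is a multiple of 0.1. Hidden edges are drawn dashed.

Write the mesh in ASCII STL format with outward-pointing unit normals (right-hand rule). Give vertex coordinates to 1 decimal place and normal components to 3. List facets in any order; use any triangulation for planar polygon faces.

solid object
 facet normal 0.063 -0.920 -0.387
  outer loop
   vertex 1.5 1.5 0.7
   vertex 4.6 0.7 3.1
   vertex 0.5 0.0 4.1
  endloop
 endfacet
 facet normal 0.384 -0.605 -0.697
  outer loop
   vertex 1.5 1.5 0.7
   vertex 4.4 3.8 0.3
   vertex 4.6 0.7 3.1
  endloop
 endfacet
 facet normal -0.303 0.220 -0.927
  outer loop
   vertex 1.5 1.5 0.7
   vertex 1.0 4.6 1.6
   vertex 4.4 3.8 0.3
  endloop
 endfacet
 facet normal 0.218 0.106 0.970
  outer loop
   vertex 1.9 2.6 3.5
   vertex 0.5 0.0 4.1
   vertex 4.6 0.7 3.1
  endloop
 endfacet
 facet normal -0.526 0.450 0.722
  outer loop
   vertex 1.9 2.6 3.5
   vertex 1.0 4.6 1.6
   vertex 0.5 0.0 4.1
  endloop
 endfacet
 facet normal -0.984 0.011 -0.177
  outer loop
   vertex 0.9 2.0 2.0
   vertex 0.5 0.0 4.1
   vertex 1.0 4.6 1.6
  endloop
 endfacet
 facet normal -0.917 -0.186 -0.352
  outer loop
   vertex 0.9 2.0 2.0
   vertex 1.5 1.5 0.7
   vertex 0.5 0.0 4.1
  endloop
 endfacet
 facet normal -0.912 -0.028 -0.410
  outer loop
   vertex 0.9 2.0 2.0
   vertex 1.0 4.6 1.6
   vertex 1.5 1.5 0.7
  endloop
 endfacet
 facet normal 0.097 0.941 -0.324
  outer loop
   vertex 3.2 4.2 1.1
   vertex 4.4 3.8 0.3
   vertex 1.0 4.6 1.6
  endloop
 endfacet
 facet normal 0.275 0.724 0.632
  outer loop
   vertex 3.2 4.2 1.1
   vertex 1.0 4.6 1.6
   vertex 1.9 2.6 3.5
  endloop
 endfacet
 facet normal 0.579 0.567 0.586
  outer loop
   vertex 3.2 4.2 1.1
   vertex 4.6 0.7 3.1
   vertex 4.4 3.8 0.3
  endloop
 endfacet
 facet normal 0.499 0.572 0.651
  outer loop
   vertex 3.2 4.2 1.1
   vertex 1.9 2.6 3.5
   vertex 4.6 0.7 3.1
  endloop
 endfacet
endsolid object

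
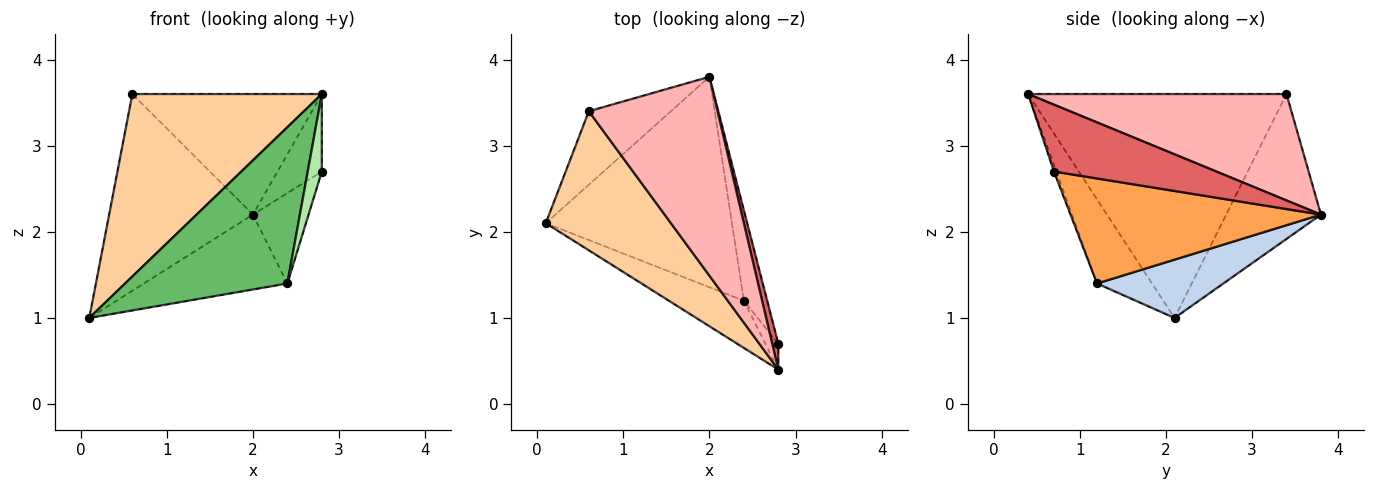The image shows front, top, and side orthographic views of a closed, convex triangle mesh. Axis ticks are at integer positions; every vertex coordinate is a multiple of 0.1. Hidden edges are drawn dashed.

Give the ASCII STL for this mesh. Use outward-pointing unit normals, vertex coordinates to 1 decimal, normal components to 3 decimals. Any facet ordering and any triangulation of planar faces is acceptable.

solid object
 facet normal -0.525 0.797 -0.298
  outer loop
   vertex 0.6 3.4 3.6
   vertex 2.0 3.8 2.2
   vertex 0.1 2.1 1.0
  endloop
 endfacet
 facet normal 0.283 0.322 -0.904
  outer loop
   vertex 2.4 1.2 1.4
   vertex 0.1 2.1 1.0
   vertex 2.0 3.8 2.2
  endloop
 endfacet
 facet normal 0.954 0.212 -0.212
  outer loop
   vertex 2.4 1.2 1.4
   vertex 2.0 3.8 2.2
   vertex 2.8 0.7 2.7
  endloop
 endfacet
 facet normal -0.735 -0.539 0.411
  outer loop
   vertex 2.8 0.4 3.6
   vertex 0.6 3.4 3.6
   vertex 0.1 2.1 1.0
  endloop
 endfacet
 facet normal -0.308 -0.911 -0.275
  outer loop
   vertex 2.8 0.4 3.6
   vertex 0.1 2.1 1.0
   vertex 2.4 1.2 1.4
  endloop
 endfacet
 facet normal -0.156 -0.937 -0.312
  outer loop
   vertex 2.8 0.4 3.6
   vertex 2.4 1.2 1.4
   vertex 2.8 0.7 2.7
  endloop
 endfacet
 facet normal 0.961 0.262 0.087
  outer loop
   vertex 2.8 0.4 3.6
   vertex 2.8 0.7 2.7
   vertex 2.0 3.8 2.2
  endloop
 endfacet
 facet normal 0.577 0.423 0.698
  outer loop
   vertex 2.8 0.4 3.6
   vertex 2.0 3.8 2.2
   vertex 0.6 3.4 3.6
  endloop
 endfacet
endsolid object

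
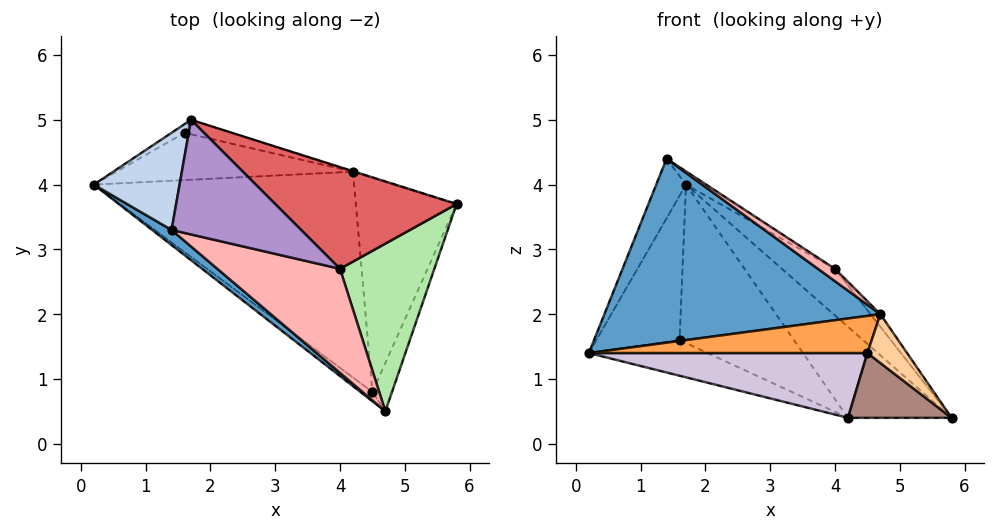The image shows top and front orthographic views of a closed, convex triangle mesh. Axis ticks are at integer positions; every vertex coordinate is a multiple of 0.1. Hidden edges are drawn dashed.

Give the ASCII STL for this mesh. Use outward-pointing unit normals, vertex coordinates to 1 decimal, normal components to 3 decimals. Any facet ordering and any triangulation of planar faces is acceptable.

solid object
 facet normal -0.618 -0.784 0.064
  outer loop
   vertex 1.4 3.3 4.4
   vertex 0.2 4.0 1.4
   vertex 4.7 0.5 2.0
  endloop
 endfacet
 facet normal -0.877 0.251 0.409
  outer loop
   vertex 1.4 3.3 4.4
   vertex 1.7 5.0 4.0
   vertex 0.2 4.0 1.4
  endloop
 endfacet
 facet normal -0.585 -0.786 -0.198
  outer loop
   vertex 4.5 0.8 1.4
   vertex 4.7 0.5 2.0
   vertex 0.2 4.0 1.4
  endloop
 endfacet
 facet normal 0.722 -0.492 -0.487
  outer loop
   vertex 4.5 0.8 1.4
   vertex 5.8 3.7 0.4
   vertex 4.7 0.5 2.0
  endloop
 endfacet
 facet normal -0.490 0.870 -0.052
  outer loop
   vertex 1.6 4.8 1.6
   vertex 0.2 4.0 1.4
   vertex 1.7 5.0 4.0
  endloop
 endfacet
 facet normal 0.777 0.047 0.628
  outer loop
   vertex 4.0 2.7 2.7
   vertex 4.7 0.5 2.0
   vertex 5.8 3.7 0.4
  endloop
 endfacet
 facet normal 0.681 0.305 0.666
  outer loop
   vertex 4.0 2.7 2.7
   vertex 5.8 3.7 0.4
   vertex 1.7 5.0 4.0
  endloop
 endfacet
 facet normal 0.528 -0.100 0.843
  outer loop
   vertex 4.0 2.7 2.7
   vertex 1.4 3.3 4.4
   vertex 4.7 0.5 2.0
  endloop
 endfacet
 facet normal 0.560 0.095 0.823
  outer loop
   vertex 4.0 2.7 2.7
   vertex 1.7 5.0 4.0
   vertex 1.4 3.3 4.4
  endloop
 endfacet
 facet normal -0.218 -0.293 -0.931
  outer loop
   vertex 4.2 4.2 0.4
   vertex 4.5 0.8 1.4
   vertex 0.2 4.0 1.4
  endloop
 endfacet
 facet normal -0.090 -0.288 -0.953
  outer loop
   vertex 4.2 4.2 0.4
   vertex 5.8 3.7 0.4
   vertex 4.5 0.8 1.4
  endloop
 endfacet
 facet normal -0.224 0.586 -0.778
  outer loop
   vertex 4.2 4.2 0.4
   vertex 0.2 4.0 1.4
   vertex 1.6 4.8 1.6
  endloop
 endfacet
 facet normal 0.298 0.954 -0.005
  outer loop
   vertex 4.2 4.2 0.4
   vertex 1.7 5.0 4.0
   vertex 5.8 3.7 0.4
  endloop
 endfacet
 facet normal 0.185 0.979 -0.089
  outer loop
   vertex 4.2 4.2 0.4
   vertex 1.6 4.8 1.6
   vertex 1.7 5.0 4.0
  endloop
 endfacet
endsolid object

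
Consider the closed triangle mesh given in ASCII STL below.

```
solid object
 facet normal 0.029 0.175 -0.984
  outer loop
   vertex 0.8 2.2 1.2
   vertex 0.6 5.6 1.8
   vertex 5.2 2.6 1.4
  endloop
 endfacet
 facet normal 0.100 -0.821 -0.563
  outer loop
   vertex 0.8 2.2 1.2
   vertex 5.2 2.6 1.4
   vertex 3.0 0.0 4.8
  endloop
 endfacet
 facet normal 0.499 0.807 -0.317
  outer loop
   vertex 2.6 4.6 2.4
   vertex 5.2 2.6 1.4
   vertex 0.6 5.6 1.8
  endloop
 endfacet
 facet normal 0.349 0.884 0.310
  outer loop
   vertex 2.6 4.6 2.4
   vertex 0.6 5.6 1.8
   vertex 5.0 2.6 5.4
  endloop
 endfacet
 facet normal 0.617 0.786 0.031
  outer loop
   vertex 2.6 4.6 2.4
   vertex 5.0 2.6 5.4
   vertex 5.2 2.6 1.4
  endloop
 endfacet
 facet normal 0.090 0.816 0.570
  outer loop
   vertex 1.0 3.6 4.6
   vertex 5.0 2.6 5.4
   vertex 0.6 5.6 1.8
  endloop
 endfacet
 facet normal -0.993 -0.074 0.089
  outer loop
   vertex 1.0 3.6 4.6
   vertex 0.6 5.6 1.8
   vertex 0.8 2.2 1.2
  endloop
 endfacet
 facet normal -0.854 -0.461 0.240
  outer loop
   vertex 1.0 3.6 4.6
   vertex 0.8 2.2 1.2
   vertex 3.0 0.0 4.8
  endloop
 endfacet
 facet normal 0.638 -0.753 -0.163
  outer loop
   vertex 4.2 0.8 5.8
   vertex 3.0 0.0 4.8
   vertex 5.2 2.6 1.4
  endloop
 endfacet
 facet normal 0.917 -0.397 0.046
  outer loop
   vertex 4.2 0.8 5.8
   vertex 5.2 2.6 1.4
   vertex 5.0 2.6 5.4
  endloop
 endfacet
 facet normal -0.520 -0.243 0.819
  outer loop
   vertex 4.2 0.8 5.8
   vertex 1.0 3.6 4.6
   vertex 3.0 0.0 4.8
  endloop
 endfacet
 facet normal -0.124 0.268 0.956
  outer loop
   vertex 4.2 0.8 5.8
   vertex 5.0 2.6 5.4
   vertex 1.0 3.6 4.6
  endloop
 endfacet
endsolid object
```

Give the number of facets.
12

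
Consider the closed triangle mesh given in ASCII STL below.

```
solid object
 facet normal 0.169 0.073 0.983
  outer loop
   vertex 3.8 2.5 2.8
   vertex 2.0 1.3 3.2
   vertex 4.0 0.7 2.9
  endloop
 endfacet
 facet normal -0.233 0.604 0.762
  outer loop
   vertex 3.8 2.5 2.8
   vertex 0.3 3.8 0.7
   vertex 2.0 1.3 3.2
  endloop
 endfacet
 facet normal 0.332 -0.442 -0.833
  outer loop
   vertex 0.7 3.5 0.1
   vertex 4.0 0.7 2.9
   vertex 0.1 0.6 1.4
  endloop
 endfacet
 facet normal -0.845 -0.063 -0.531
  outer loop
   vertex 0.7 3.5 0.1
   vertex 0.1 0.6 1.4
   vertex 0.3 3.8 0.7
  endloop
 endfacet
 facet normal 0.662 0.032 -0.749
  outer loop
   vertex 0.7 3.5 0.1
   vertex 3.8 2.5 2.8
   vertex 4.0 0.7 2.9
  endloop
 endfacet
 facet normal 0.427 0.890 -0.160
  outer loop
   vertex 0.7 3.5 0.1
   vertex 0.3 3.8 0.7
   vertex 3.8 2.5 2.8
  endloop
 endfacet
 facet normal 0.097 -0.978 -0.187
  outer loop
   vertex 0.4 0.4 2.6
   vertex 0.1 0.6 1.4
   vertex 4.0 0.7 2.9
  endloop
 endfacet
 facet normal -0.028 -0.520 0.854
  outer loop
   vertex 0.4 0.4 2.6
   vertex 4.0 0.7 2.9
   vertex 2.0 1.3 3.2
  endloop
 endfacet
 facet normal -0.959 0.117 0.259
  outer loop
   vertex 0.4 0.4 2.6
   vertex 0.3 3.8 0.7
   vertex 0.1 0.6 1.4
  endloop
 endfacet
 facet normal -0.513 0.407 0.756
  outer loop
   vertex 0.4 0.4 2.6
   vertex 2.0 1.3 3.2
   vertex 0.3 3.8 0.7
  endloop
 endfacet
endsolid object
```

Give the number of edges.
15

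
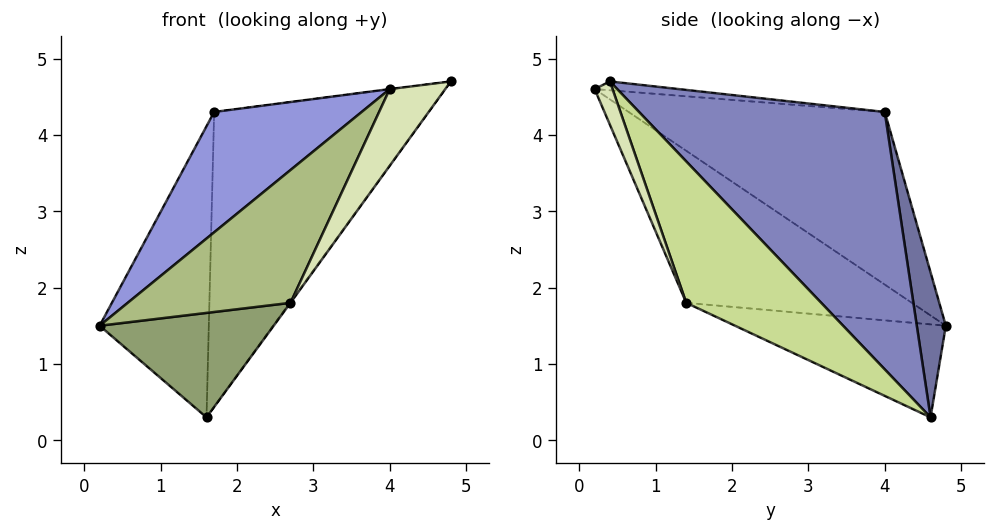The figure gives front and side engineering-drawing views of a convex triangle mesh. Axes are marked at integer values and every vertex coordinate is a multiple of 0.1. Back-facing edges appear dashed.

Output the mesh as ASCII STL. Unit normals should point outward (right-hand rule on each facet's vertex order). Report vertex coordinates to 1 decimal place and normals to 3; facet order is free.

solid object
 facet normal 0.254 0.957 0.137
  outer loop
   vertex 1.7 4.0 4.3
   vertex 1.6 4.6 0.3
   vertex 0.2 4.8 1.5
  endloop
 endfacet
 facet normal 0.751 0.656 0.080
  outer loop
   vertex 1.7 4.0 4.3
   vertex 4.8 0.4 4.7
   vertex 1.6 4.6 0.3
  endloop
 endfacet
 facet normal -0.825 -0.475 0.306
  outer loop
   vertex 1.7 4.0 4.3
   vertex 0.2 4.8 1.5
   vertex 4.0 0.2 4.6
  endloop
 endfacet
 facet normal -0.125 0.003 0.992
  outer loop
   vertex 1.7 4.0 4.3
   vertex 4.0 0.2 4.6
   vertex 4.8 0.4 4.7
  endloop
 endfacet
 facet normal -0.604 -0.499 -0.621
  outer loop
   vertex 2.7 1.4 1.8
   vertex 0.2 4.8 1.5
   vertex 1.6 4.6 0.3
  endloop
 endfacet
 facet normal -0.805 -0.581 0.125
  outer loop
   vertex 2.7 1.4 1.8
   vertex 4.0 0.2 4.6
   vertex 0.2 4.8 1.5
  endloop
 endfacet
 facet normal 0.811 0.004 -0.586
  outer loop
   vertex 2.7 1.4 1.8
   vertex 1.6 4.6 0.3
   vertex 4.8 0.4 4.7
  endloop
 endfacet
 facet normal 0.269 -0.834 -0.482
  outer loop
   vertex 2.7 1.4 1.8
   vertex 4.8 0.4 4.7
   vertex 4.0 0.2 4.6
  endloop
 endfacet
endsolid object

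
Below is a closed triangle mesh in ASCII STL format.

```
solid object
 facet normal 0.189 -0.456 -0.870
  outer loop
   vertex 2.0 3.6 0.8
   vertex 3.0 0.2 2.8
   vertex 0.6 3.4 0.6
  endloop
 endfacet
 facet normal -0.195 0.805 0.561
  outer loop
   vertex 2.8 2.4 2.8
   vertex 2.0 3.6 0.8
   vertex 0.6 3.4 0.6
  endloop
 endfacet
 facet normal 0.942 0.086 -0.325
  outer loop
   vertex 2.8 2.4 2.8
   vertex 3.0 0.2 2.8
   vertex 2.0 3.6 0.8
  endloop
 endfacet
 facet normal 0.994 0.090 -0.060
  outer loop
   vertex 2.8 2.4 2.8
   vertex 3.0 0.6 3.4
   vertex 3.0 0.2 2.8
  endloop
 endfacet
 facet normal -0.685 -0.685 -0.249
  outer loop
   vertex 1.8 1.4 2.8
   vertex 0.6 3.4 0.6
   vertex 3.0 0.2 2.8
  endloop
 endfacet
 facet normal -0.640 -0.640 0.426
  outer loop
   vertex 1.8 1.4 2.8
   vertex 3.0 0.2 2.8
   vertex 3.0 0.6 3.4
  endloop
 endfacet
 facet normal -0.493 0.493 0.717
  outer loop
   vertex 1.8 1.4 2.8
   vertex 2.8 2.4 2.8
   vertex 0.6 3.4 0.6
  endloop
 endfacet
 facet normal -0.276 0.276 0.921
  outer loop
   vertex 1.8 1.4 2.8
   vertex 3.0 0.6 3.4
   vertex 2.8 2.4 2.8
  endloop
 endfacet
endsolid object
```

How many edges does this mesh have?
12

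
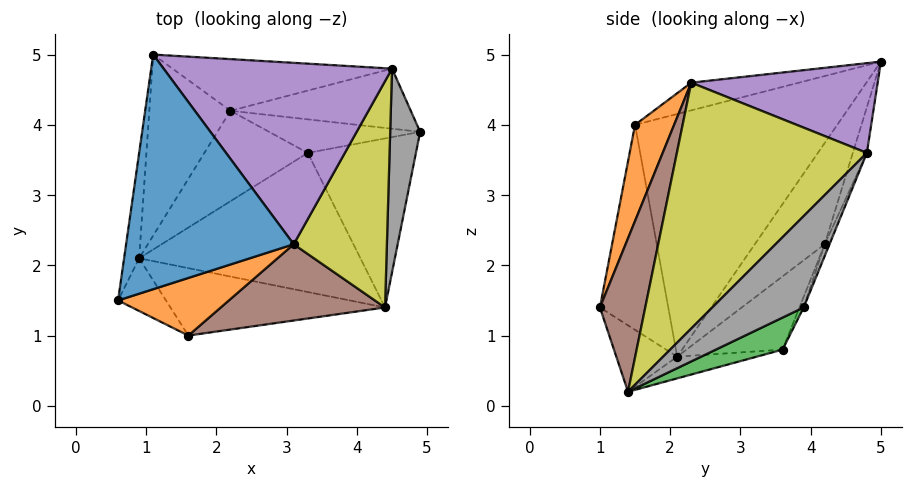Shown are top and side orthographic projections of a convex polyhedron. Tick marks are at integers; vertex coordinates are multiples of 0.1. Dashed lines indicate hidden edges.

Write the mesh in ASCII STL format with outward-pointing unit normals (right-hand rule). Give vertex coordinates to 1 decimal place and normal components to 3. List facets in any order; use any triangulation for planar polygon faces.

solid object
 facet normal -0.159 -0.225 0.961
  outer loop
   vertex 3.1 2.3 4.6
   vertex 1.1 5.0 4.9
   vertex 0.6 1.5 4.0
  endloop
 endfacet
 facet normal 0.234 -0.934 0.270
  outer loop
   vertex 3.1 2.3 4.6
   vertex 0.6 1.5 4.0
   vertex 1.6 1.0 1.4
  endloop
 endfacet
 facet normal -0.986 0.157 -0.061
  outer loop
   vertex 0.9 2.1 0.7
   vertex 0.6 1.5 4.0
   vertex 1.1 5.0 4.9
  endloop
 endfacet
 facet normal -0.774 -0.607 -0.181
  outer loop
   vertex 0.9 2.1 0.7
   vertex 1.6 1.0 1.4
   vertex 0.6 1.5 4.0
  endloop
 endfacet
 facet normal 0.361 0.165 0.918
  outer loop
   vertex 4.5 4.8 3.6
   vertex 1.1 5.0 4.9
   vertex 3.1 2.3 4.6
  endloop
 endfacet
 facet normal 0.246 -0.933 0.264
  outer loop
   vertex 4.4 1.4 0.2
   vertex 3.1 2.3 4.6
   vertex 1.6 1.0 1.4
  endloop
 endfacet
 facet normal -0.231 -0.623 -0.747
  outer loop
   vertex 4.4 1.4 0.2
   vertex 1.6 1.0 1.4
   vertex 0.9 2.1 0.7
  endloop
 endfacet
 facet normal 0.900 -0.322 0.295
  outer loop
   vertex 4.4 1.4 0.2
   vertex 4.9 3.9 1.4
   vertex 4.5 4.8 3.6
  endloop
 endfacet
 facet normal 0.874 -0.357 0.331
  outer loop
   vertex 4.4 1.4 0.2
   vertex 4.5 4.8 3.6
   vertex 3.1 2.3 4.6
  endloop
 endfacet
 facet normal -0.563 0.692 -0.451
  outer loop
   vertex 2.2 4.2 2.3
   vertex 0.9 2.1 0.7
   vertex 1.1 5.0 4.9
  endloop
 endfacet
 facet normal -0.025 0.924 -0.382
  outer loop
   vertex 2.2 4.2 2.3
   vertex 4.5 4.8 3.6
   vertex 4.9 3.9 1.4
  endloop
 endfacet
 facet normal -0.066 0.945 -0.319
  outer loop
   vertex 2.2 4.2 2.3
   vertex 1.1 5.0 4.9
   vertex 4.5 4.8 3.6
  endloop
 endfacet
 facet normal 0.263 0.374 -0.889
  outer loop
   vertex 3.3 3.6 0.8
   vertex 4.9 3.9 1.4
   vertex 4.4 1.4 0.2
  endloop
 endfacet
 facet normal -0.095 0.217 -0.971
  outer loop
   vertex 3.3 3.6 0.8
   vertex 4.4 1.4 0.2
   vertex 0.9 2.1 0.7
  endloop
 endfacet
 facet normal -0.027 0.921 -0.388
  outer loop
   vertex 3.3 3.6 0.8
   vertex 2.2 4.2 2.3
   vertex 4.9 3.9 1.4
  endloop
 endfacet
 facet normal -0.413 0.700 -0.583
  outer loop
   vertex 3.3 3.6 0.8
   vertex 0.9 2.1 0.7
   vertex 2.2 4.2 2.3
  endloop
 endfacet
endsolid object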